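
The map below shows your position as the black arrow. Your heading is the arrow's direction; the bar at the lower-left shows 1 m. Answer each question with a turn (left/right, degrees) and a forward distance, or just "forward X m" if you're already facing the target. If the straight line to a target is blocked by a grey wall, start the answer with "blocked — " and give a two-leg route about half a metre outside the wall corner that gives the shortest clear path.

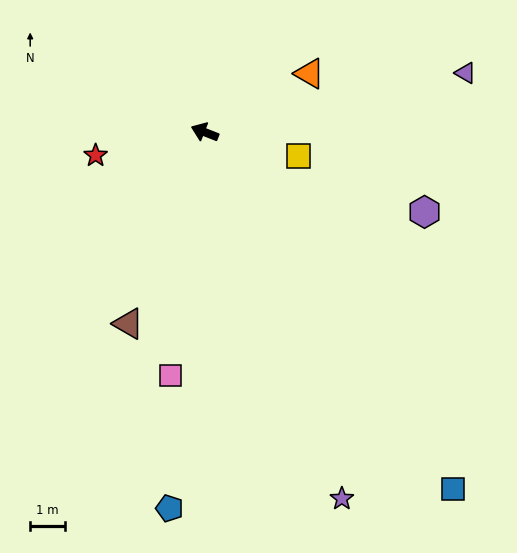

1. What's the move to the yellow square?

turn right 173°, forward 2.8 m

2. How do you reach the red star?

turn left 34°, forward 3.2 m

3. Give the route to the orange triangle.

turn right 129°, forward 3.4 m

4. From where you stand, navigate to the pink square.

turn left 103°, forward 7.0 m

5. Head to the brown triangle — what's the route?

turn left 90°, forward 5.9 m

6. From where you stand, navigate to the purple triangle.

turn right 146°, forward 7.7 m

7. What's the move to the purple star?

turn left 132°, forward 11.2 m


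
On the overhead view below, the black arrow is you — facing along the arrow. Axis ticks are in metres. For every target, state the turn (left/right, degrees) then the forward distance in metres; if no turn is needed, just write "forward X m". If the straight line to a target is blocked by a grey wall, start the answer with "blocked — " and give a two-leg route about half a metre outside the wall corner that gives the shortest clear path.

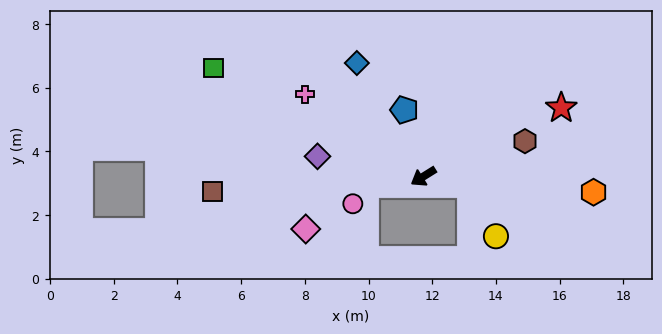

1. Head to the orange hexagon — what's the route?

turn left 143°, forward 5.4 m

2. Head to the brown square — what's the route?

turn right 28°, forward 6.6 m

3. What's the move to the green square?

turn right 59°, forward 7.4 m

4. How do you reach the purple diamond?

turn right 43°, forward 3.4 m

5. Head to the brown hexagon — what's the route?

turn left 167°, forward 3.4 m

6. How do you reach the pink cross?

turn right 67°, forward 4.5 m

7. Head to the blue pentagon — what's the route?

turn right 106°, forward 2.2 m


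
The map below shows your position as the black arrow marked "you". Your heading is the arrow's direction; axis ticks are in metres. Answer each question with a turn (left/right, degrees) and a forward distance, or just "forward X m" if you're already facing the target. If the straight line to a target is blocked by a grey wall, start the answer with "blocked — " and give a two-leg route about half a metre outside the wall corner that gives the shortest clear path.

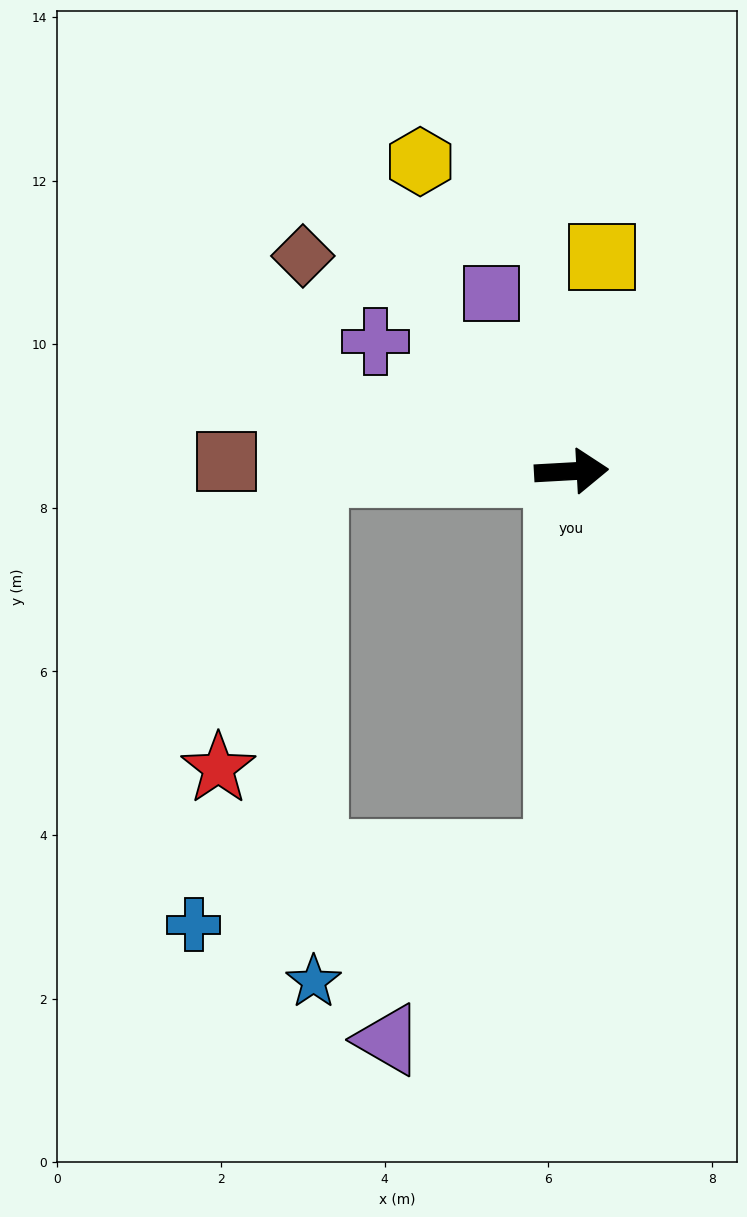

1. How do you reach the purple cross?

turn left 143°, forward 2.9 m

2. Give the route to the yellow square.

turn left 79°, forward 2.6 m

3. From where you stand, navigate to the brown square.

turn left 175°, forward 4.2 m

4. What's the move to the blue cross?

blocked — turn right 95°, forward 4.7 m, then turn right 77°, forward 4.5 m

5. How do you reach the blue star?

blocked — turn right 95°, forward 4.7 m, then turn right 61°, forward 3.4 m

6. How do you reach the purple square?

turn left 111°, forward 2.4 m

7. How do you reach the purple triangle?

blocked — turn right 95°, forward 4.7 m, then turn right 41°, forward 3.1 m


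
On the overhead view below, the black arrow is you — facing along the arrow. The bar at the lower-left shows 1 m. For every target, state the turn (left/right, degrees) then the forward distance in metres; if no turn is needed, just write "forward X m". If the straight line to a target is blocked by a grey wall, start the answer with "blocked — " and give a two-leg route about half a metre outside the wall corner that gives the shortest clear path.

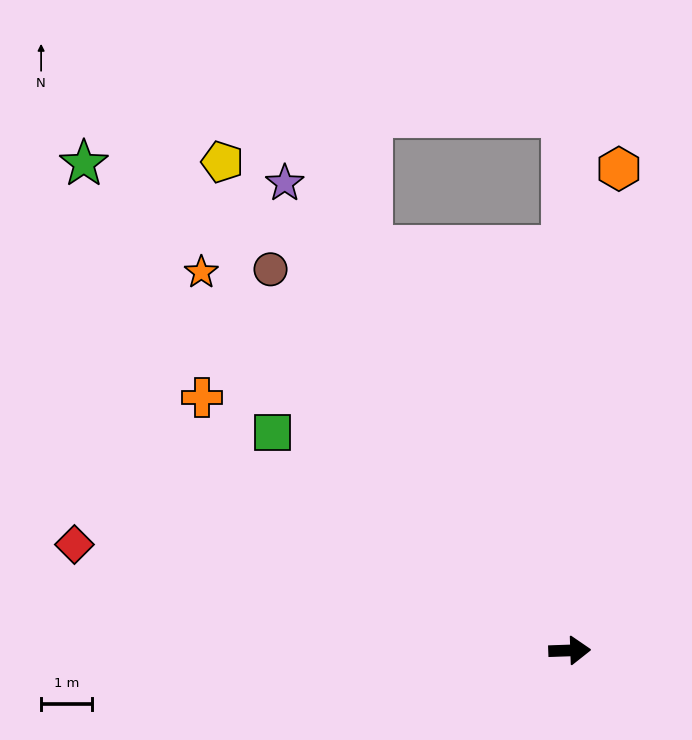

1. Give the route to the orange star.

turn left 132°, forward 10.4 m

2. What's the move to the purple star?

turn left 119°, forward 10.7 m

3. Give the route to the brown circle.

turn left 126°, forward 9.5 m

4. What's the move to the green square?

turn left 142°, forward 7.2 m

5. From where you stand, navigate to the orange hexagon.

turn left 82°, forward 9.5 m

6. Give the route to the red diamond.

turn left 166°, forward 9.9 m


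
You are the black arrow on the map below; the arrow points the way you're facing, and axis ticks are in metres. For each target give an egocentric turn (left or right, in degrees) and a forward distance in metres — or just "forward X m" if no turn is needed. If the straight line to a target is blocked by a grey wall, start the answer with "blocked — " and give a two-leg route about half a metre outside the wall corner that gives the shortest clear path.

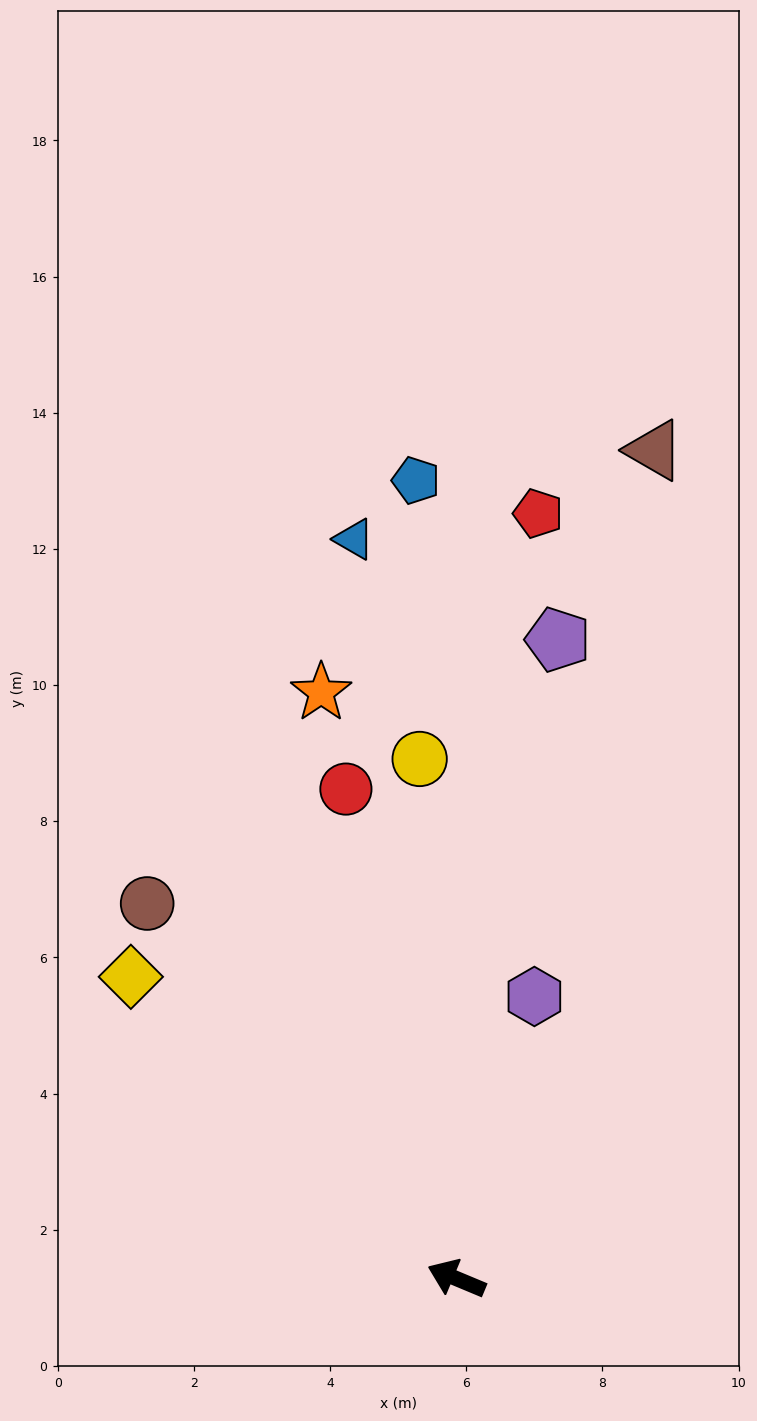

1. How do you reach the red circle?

turn right 55°, forward 7.4 m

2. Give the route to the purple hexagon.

turn right 83°, forward 4.3 m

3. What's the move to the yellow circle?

turn right 63°, forward 7.7 m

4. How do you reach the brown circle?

turn right 28°, forward 7.1 m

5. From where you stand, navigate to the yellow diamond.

turn right 20°, forward 6.5 m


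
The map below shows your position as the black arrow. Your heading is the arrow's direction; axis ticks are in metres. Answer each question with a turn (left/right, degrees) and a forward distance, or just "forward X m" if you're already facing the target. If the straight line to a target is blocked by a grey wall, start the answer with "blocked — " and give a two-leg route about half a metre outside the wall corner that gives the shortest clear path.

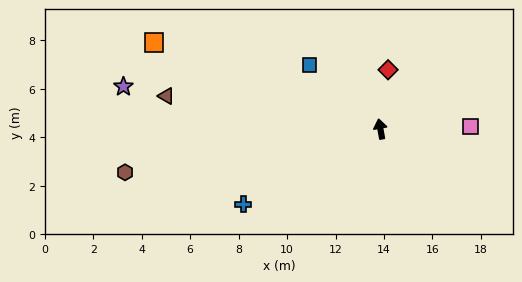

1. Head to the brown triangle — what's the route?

turn left 71°, forward 8.9 m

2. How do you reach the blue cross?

turn left 109°, forward 6.5 m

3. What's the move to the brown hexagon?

turn left 89°, forward 10.7 m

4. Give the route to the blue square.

turn left 38°, forward 3.9 m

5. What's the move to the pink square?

turn right 99°, forward 3.7 m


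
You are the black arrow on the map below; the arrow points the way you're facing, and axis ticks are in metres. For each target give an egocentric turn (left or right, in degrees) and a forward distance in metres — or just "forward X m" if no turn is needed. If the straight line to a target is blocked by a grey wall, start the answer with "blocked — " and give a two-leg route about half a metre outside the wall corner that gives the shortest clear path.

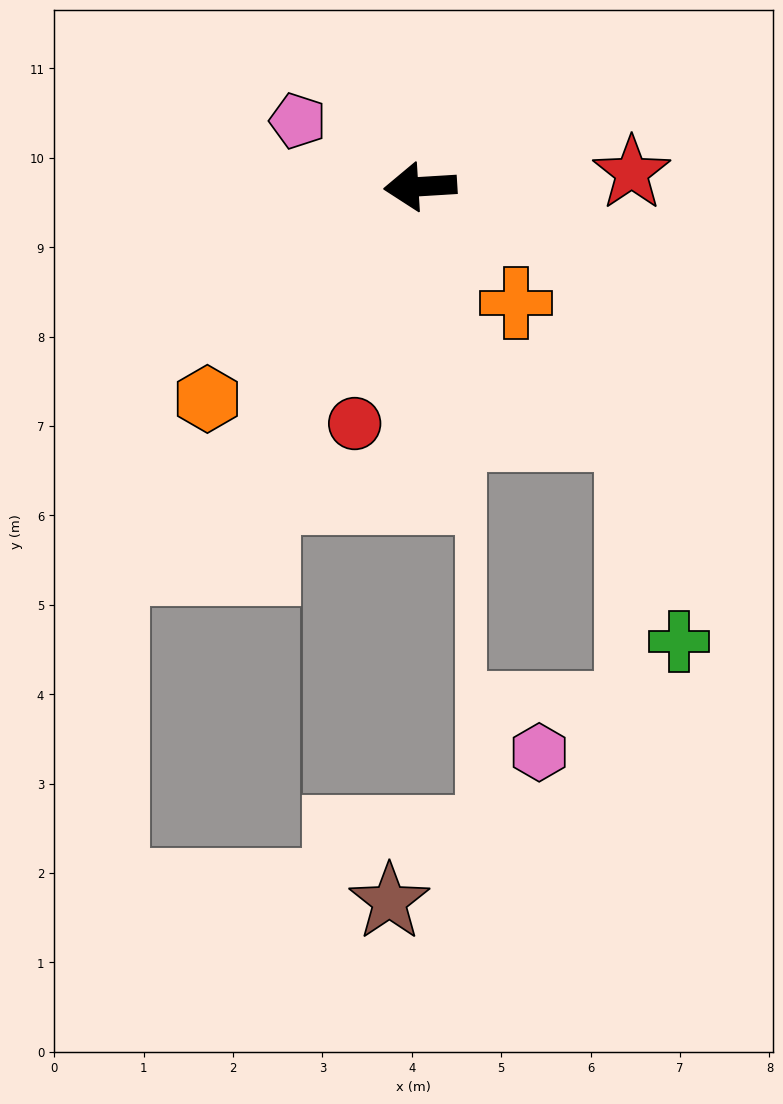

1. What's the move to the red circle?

turn left 71°, forward 2.8 m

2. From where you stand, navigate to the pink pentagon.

turn right 32°, forward 1.6 m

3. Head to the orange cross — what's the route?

turn left 126°, forward 1.7 m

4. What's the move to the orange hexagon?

turn left 41°, forward 3.4 m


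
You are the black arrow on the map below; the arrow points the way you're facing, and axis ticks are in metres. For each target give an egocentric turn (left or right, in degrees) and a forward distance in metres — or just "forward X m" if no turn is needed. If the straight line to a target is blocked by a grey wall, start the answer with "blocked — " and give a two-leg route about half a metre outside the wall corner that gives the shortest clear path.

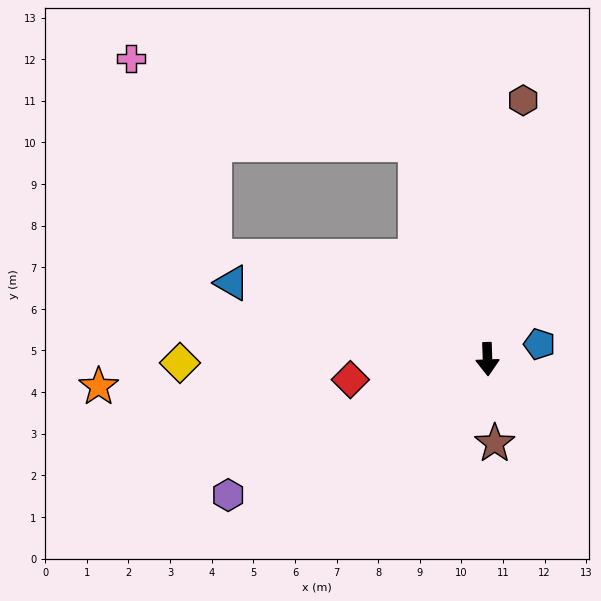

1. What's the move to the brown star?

turn left 3°, forward 2.0 m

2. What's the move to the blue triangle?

turn right 109°, forward 6.4 m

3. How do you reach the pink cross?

blocked — turn right 163°, forward 5.4 m, then turn left 54°, forward 7.1 m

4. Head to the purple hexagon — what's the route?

turn right 64°, forward 7.0 m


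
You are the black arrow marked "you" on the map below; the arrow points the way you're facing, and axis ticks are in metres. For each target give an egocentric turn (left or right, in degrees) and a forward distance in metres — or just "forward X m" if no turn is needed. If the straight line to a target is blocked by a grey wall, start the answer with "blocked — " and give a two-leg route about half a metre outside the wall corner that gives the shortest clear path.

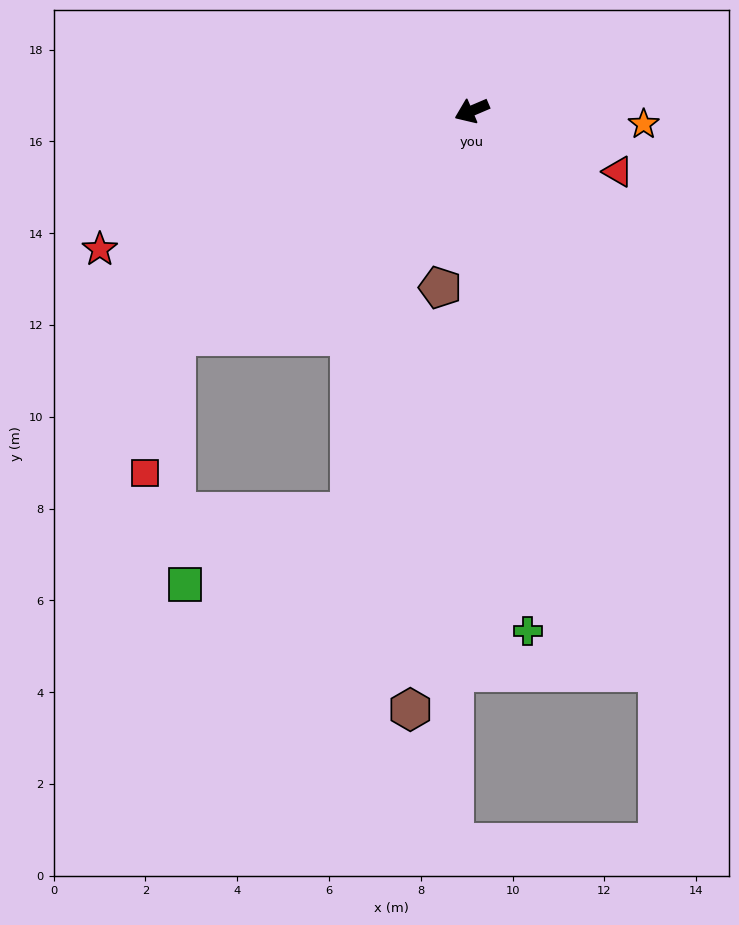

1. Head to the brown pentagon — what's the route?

turn left 57°, forward 3.9 m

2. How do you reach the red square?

blocked — turn left 14°, forward 8.1 m, then turn left 40°, forward 3.0 m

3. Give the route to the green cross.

turn left 73°, forward 11.4 m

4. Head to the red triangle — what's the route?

turn left 134°, forward 3.4 m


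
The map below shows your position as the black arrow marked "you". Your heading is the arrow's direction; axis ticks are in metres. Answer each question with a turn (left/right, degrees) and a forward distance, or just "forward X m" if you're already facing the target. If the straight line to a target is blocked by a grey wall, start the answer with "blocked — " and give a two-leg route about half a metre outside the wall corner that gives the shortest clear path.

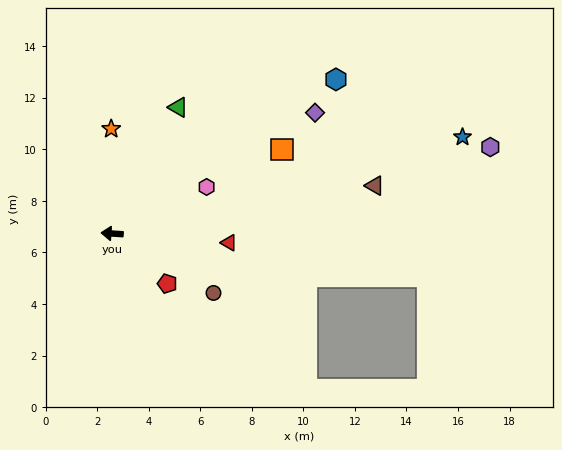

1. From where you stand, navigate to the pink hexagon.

turn right 150°, forward 4.1 m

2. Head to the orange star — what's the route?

turn right 86°, forward 4.1 m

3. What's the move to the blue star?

turn right 161°, forward 14.1 m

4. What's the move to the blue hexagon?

turn right 142°, forward 10.5 m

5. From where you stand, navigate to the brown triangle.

turn right 166°, forward 10.4 m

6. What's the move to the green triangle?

turn right 114°, forward 5.5 m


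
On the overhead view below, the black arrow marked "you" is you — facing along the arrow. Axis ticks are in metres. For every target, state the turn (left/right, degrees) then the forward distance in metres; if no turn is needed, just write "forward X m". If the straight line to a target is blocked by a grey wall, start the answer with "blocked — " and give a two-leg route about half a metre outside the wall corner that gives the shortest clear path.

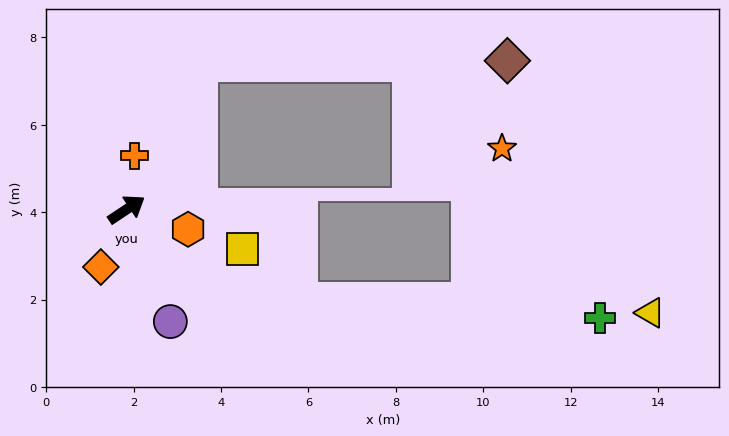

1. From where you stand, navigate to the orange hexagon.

turn right 52°, forward 1.5 m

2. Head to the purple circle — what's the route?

turn right 102°, forward 2.8 m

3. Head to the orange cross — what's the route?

turn left 48°, forward 1.2 m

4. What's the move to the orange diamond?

turn right 148°, forward 1.4 m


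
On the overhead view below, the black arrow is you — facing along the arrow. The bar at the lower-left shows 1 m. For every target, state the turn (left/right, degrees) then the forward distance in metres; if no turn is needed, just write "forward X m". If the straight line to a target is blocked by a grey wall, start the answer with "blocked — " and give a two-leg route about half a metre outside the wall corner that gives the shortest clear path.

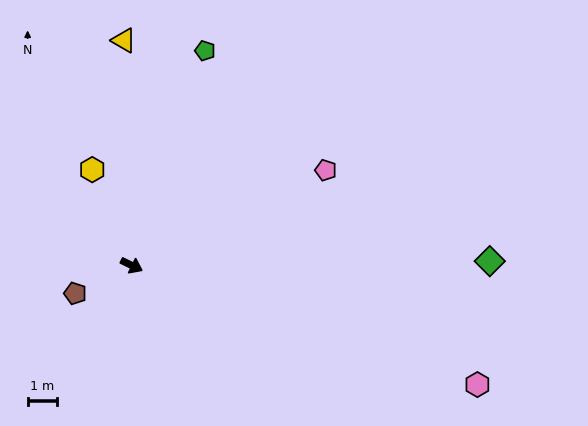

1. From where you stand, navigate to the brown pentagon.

turn right 128°, forward 2.2 m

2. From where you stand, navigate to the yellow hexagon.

turn left 138°, forward 3.5 m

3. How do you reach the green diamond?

turn left 27°, forward 12.3 m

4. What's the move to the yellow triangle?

turn left 118°, forward 7.7 m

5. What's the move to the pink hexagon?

turn left 7°, forward 12.5 m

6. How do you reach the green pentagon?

turn left 97°, forward 7.8 m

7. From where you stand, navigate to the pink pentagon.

turn left 52°, forward 7.4 m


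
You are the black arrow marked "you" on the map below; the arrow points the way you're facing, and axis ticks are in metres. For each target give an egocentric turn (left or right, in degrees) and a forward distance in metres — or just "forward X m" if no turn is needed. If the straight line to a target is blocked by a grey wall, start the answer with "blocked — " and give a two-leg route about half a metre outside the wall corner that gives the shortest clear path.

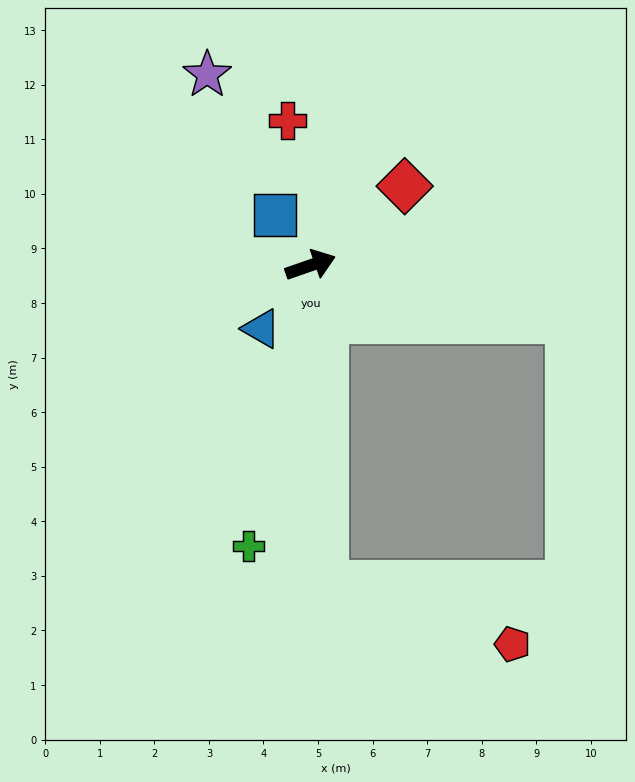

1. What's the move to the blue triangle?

turn right 147°, forward 1.5 m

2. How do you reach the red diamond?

turn left 21°, forward 2.3 m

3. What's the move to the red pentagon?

blocked — turn right 107°, forward 5.8 m, then turn left 70°, forward 3.6 m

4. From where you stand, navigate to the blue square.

turn left 106°, forward 1.1 m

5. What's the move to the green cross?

turn right 122°, forward 5.3 m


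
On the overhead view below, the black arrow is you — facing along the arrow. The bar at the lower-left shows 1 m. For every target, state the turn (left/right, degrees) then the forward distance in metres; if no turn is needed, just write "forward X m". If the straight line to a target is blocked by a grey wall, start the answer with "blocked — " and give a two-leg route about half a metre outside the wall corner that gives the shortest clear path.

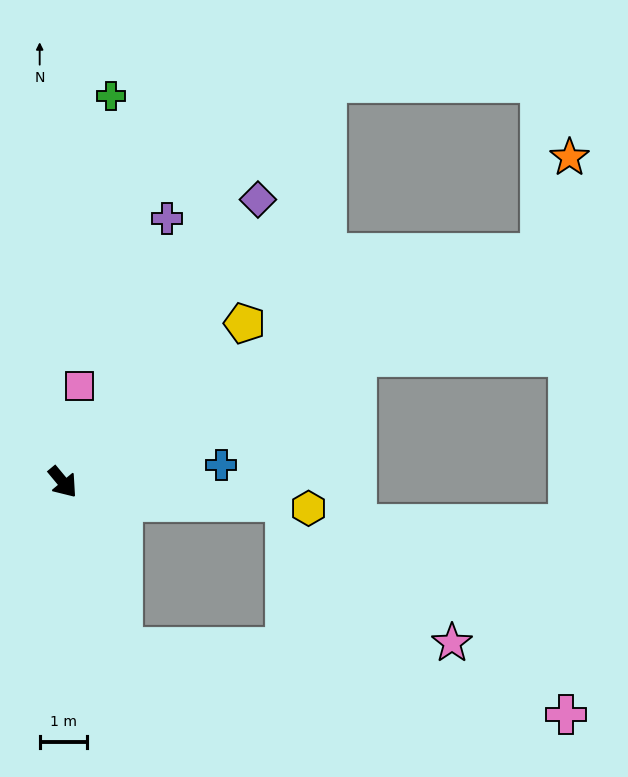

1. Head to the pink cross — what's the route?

blocked — turn right 20°, forward 3.7 m, then turn left 62°, forward 9.4 m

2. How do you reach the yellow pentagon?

turn left 91°, forward 5.1 m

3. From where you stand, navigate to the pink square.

turn left 130°, forward 2.1 m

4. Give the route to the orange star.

blocked — turn left 76°, forward 11.1 m, then turn left 47°, forward 2.1 m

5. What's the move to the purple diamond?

turn left 106°, forward 7.2 m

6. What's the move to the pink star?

blocked — turn right 20°, forward 3.7 m, then turn left 71°, forward 6.9 m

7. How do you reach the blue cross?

turn left 56°, forward 3.4 m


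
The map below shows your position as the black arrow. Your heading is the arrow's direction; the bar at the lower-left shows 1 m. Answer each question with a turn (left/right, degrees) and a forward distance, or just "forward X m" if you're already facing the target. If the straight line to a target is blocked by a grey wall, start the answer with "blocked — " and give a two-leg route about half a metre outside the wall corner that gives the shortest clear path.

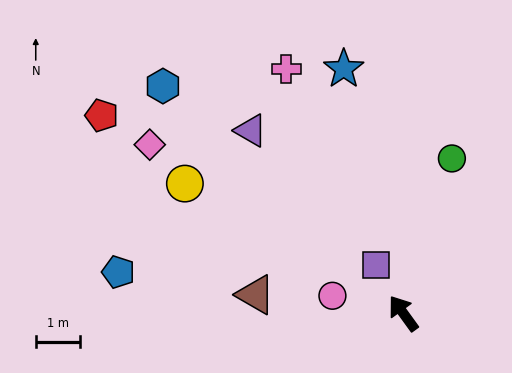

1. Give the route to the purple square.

turn right 6°, forward 1.3 m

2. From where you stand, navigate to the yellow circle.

turn left 23°, forward 5.8 m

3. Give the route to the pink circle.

turn left 40°, forward 1.7 m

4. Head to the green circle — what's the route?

turn right 53°, forward 3.7 m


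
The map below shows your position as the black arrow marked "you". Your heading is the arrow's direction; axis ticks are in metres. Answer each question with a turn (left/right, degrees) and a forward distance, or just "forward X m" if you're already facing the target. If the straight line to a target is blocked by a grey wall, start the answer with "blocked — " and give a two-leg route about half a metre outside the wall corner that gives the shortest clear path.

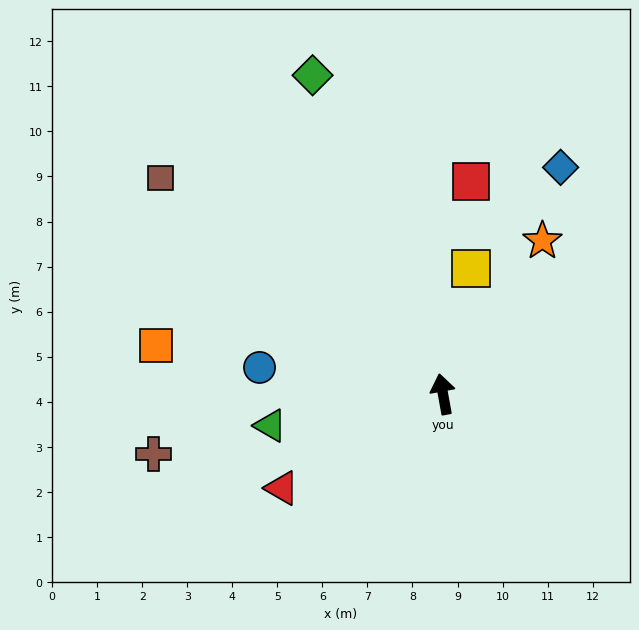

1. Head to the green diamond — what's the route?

turn left 12°, forward 7.6 m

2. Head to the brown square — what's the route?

turn left 42°, forward 7.9 m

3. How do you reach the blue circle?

turn left 71°, forward 4.1 m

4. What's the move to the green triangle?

turn left 90°, forward 3.9 m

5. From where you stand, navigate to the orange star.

turn right 43°, forward 4.1 m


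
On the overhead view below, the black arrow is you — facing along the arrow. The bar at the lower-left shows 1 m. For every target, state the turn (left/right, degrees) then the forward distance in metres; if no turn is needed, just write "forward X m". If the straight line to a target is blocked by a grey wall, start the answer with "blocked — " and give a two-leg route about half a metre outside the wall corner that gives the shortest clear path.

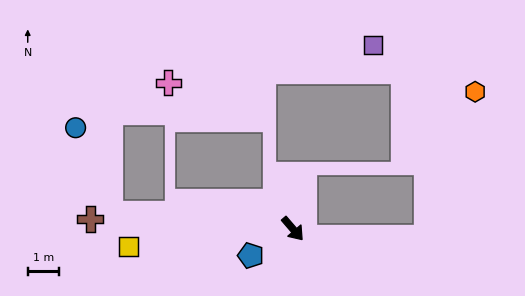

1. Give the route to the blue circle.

blocked — turn right 135°, forward 5.8 m, then turn right 64°, forward 3.0 m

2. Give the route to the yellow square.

turn right 125°, forward 5.2 m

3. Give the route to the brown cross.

turn right 134°, forward 6.4 m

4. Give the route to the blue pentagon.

turn right 98°, forward 1.6 m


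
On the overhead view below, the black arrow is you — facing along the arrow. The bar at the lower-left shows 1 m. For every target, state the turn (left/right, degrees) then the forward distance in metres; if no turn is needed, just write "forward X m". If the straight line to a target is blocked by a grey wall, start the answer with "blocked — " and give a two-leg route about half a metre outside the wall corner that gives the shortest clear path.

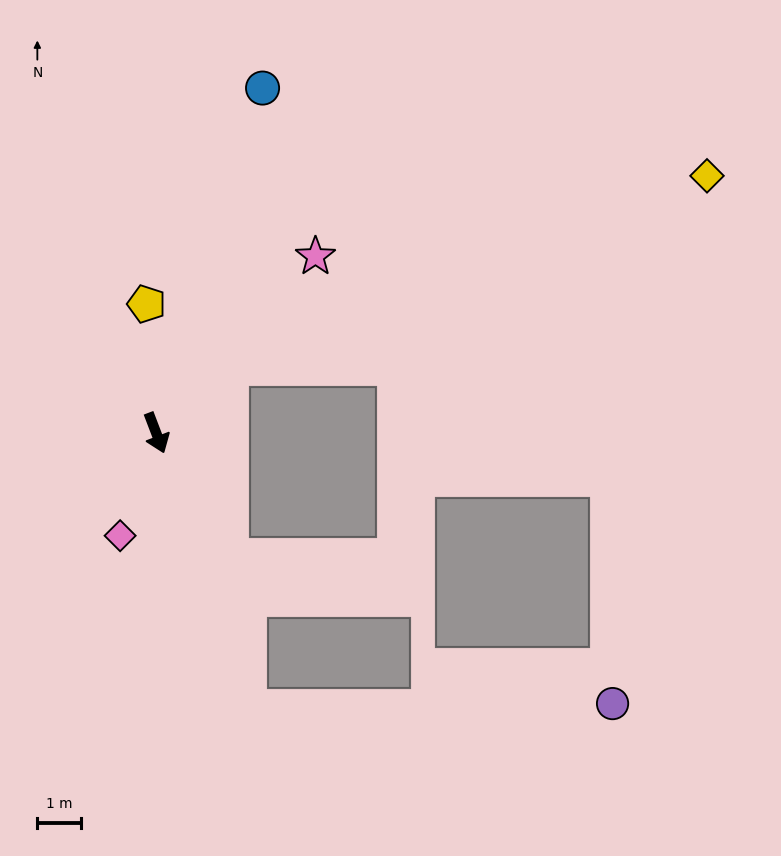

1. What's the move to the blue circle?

turn left 142°, forward 8.2 m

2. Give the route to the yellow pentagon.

turn left 163°, forward 2.9 m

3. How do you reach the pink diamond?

turn right 40°, forward 2.5 m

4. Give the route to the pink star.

turn left 117°, forward 5.4 m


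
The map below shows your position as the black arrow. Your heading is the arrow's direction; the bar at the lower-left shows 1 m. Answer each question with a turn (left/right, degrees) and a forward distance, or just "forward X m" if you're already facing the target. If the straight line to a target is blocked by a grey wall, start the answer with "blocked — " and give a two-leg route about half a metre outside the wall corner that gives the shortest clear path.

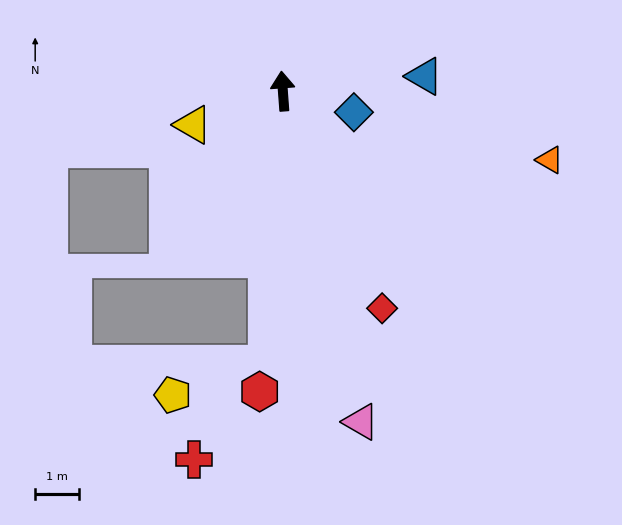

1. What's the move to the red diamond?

turn right 160°, forward 5.5 m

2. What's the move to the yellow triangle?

turn left 106°, forward 2.2 m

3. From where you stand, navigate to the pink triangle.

turn right 171°, forward 7.8 m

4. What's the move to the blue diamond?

turn right 111°, forward 1.7 m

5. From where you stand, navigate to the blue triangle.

turn right 88°, forward 3.3 m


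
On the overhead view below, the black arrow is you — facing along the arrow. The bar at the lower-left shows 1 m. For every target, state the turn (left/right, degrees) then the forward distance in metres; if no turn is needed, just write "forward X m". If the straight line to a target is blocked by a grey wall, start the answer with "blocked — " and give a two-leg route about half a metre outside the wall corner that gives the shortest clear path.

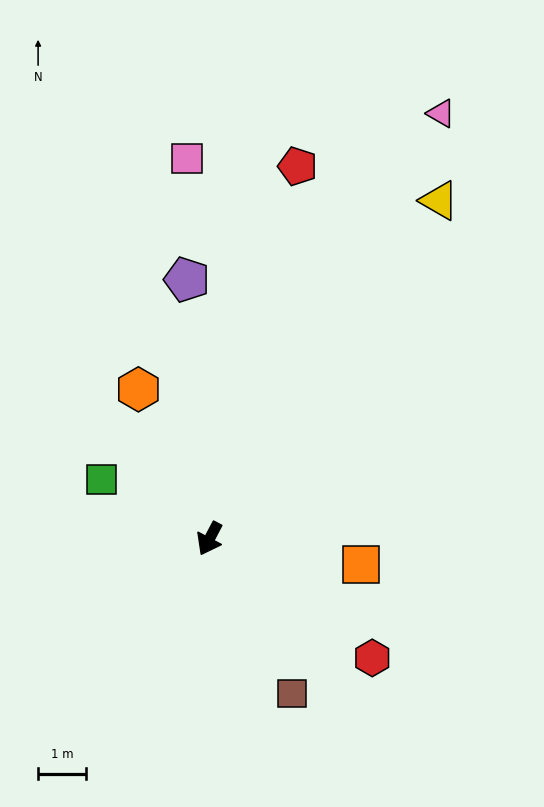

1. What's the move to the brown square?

turn left 56°, forward 3.7 m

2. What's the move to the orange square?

turn left 108°, forward 3.2 m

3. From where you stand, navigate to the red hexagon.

turn left 82°, forward 4.2 m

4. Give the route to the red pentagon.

turn right 166°, forward 8.0 m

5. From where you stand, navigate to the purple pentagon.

turn right 147°, forward 5.4 m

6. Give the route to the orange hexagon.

turn right 127°, forward 3.4 m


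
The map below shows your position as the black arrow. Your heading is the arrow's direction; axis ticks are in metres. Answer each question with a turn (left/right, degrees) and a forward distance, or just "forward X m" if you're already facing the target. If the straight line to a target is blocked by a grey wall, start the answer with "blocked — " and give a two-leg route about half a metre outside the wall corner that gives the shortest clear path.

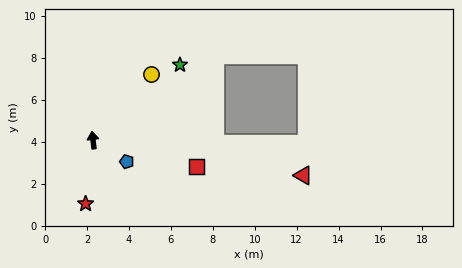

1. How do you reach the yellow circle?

turn right 48°, forward 4.2 m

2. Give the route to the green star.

turn right 56°, forward 5.5 m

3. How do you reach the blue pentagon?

turn right 129°, forward 1.9 m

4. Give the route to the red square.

turn right 111°, forward 5.1 m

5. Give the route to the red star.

turn left 167°, forward 3.1 m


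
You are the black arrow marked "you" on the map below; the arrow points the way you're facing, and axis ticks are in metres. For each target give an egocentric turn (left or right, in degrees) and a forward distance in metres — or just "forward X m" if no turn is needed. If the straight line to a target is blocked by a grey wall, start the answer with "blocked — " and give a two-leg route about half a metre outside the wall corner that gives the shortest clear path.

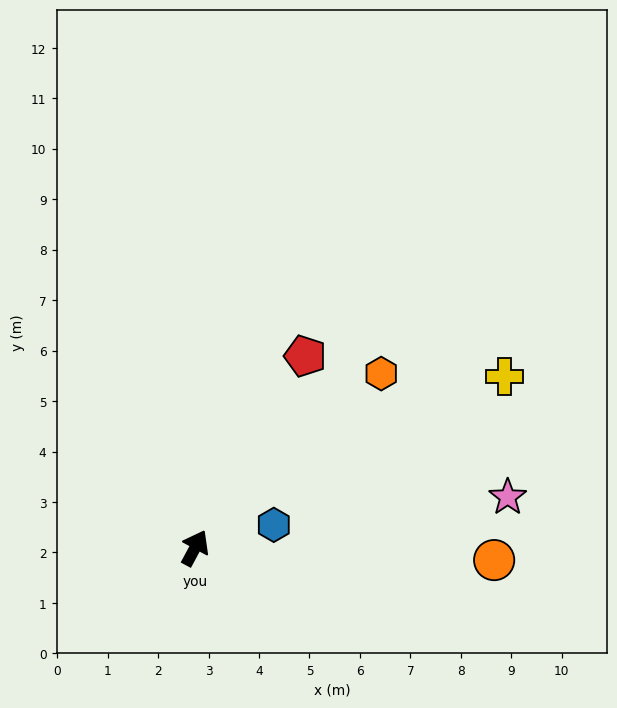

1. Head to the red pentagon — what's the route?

forward 4.4 m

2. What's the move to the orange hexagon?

turn right 19°, forward 5.1 m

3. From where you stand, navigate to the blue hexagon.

turn right 45°, forward 1.6 m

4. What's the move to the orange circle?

turn right 64°, forward 5.9 m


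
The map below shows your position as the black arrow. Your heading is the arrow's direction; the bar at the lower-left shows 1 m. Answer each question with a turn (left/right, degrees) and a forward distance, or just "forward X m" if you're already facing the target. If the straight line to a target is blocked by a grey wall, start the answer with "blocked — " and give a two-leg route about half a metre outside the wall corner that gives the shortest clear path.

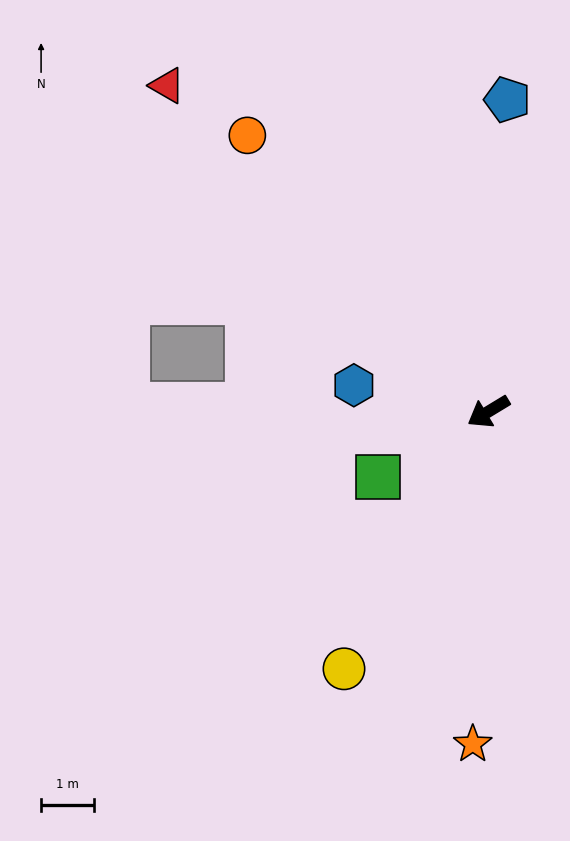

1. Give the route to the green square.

forward 2.4 m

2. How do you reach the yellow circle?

turn left 29°, forward 5.6 m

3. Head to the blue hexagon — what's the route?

turn right 42°, forward 2.6 m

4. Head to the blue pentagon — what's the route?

turn right 125°, forward 5.9 m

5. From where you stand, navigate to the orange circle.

turn right 80°, forward 7.0 m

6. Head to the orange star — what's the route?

turn left 56°, forward 6.3 m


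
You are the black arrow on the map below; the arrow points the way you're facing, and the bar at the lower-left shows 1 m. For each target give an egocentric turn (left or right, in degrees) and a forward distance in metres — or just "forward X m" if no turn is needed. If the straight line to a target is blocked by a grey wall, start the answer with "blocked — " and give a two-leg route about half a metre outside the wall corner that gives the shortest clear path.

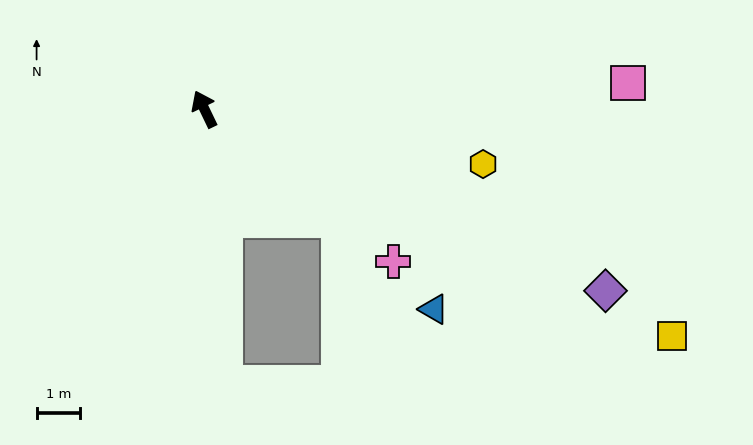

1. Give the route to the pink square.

turn right 112°, forward 9.7 m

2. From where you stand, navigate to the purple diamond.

turn right 140°, forward 10.1 m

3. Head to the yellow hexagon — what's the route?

turn right 127°, forward 6.5 m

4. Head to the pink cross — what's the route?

turn right 155°, forward 5.6 m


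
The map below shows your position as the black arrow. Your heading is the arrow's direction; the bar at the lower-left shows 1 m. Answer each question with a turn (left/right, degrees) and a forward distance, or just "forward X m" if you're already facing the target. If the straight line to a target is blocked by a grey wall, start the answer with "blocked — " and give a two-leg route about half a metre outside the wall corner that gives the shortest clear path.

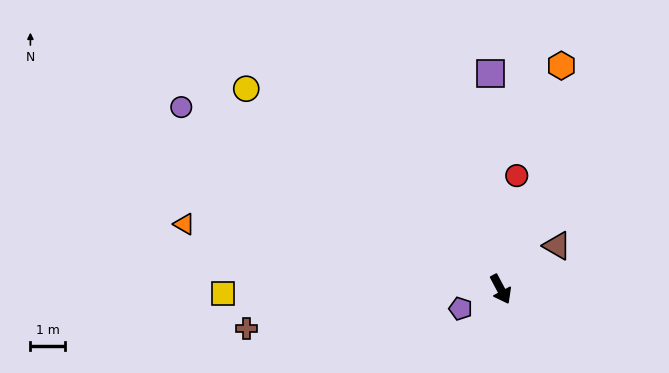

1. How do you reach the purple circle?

turn right 148°, forward 10.8 m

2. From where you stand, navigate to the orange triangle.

turn right 130°, forward 9.4 m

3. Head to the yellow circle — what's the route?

turn right 156°, forward 9.5 m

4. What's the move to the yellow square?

turn right 117°, forward 8.1 m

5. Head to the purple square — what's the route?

turn left 155°, forward 6.3 m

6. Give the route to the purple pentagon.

turn right 92°, forward 1.3 m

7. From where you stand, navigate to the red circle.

turn left 144°, forward 3.4 m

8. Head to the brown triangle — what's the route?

turn left 100°, forward 2.1 m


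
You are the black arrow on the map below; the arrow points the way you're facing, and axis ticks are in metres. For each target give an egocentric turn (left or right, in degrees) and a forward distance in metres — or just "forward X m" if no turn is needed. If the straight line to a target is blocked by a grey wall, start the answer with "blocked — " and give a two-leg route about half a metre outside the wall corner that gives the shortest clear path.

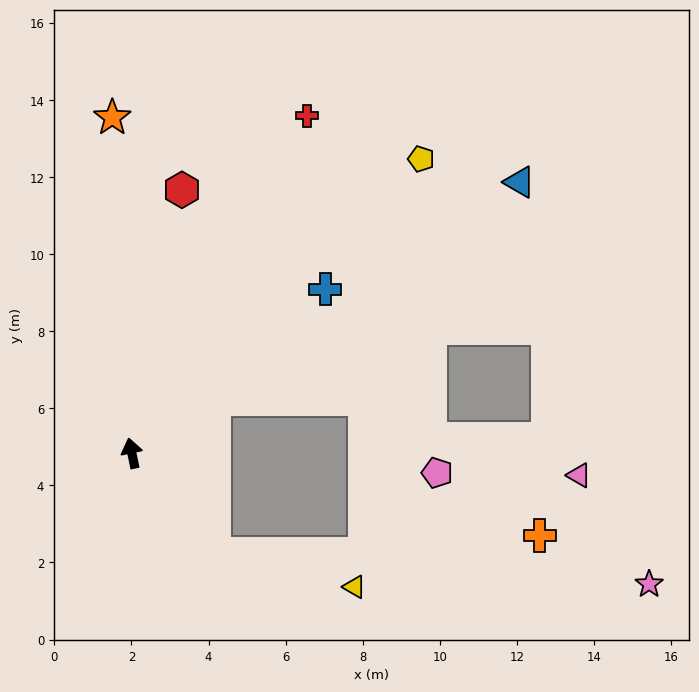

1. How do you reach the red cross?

turn right 39°, forward 9.9 m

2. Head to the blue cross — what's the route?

turn right 62°, forward 6.6 m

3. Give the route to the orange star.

turn right 9°, forward 8.7 m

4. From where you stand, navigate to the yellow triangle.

blocked — turn right 152°, forward 3.4 m, then turn left 36°, forward 3.7 m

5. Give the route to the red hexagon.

turn right 23°, forward 7.0 m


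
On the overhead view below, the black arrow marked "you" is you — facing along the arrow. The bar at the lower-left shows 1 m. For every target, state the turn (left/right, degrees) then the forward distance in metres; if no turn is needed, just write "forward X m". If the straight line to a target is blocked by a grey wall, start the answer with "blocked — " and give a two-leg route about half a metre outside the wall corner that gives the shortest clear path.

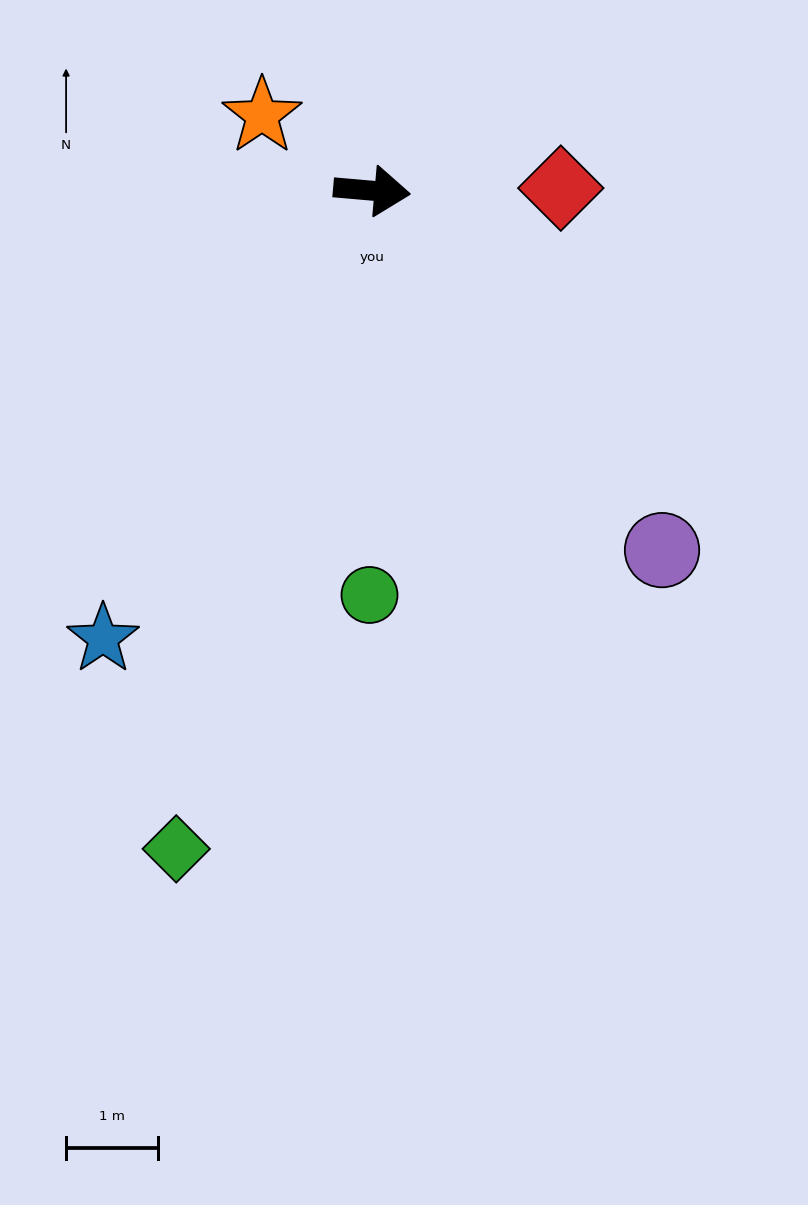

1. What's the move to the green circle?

turn right 85°, forward 4.4 m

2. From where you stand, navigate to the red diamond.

turn left 6°, forward 2.0 m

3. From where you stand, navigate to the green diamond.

turn right 102°, forward 7.4 m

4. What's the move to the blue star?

turn right 116°, forward 5.7 m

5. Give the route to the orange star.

turn left 151°, forward 1.4 m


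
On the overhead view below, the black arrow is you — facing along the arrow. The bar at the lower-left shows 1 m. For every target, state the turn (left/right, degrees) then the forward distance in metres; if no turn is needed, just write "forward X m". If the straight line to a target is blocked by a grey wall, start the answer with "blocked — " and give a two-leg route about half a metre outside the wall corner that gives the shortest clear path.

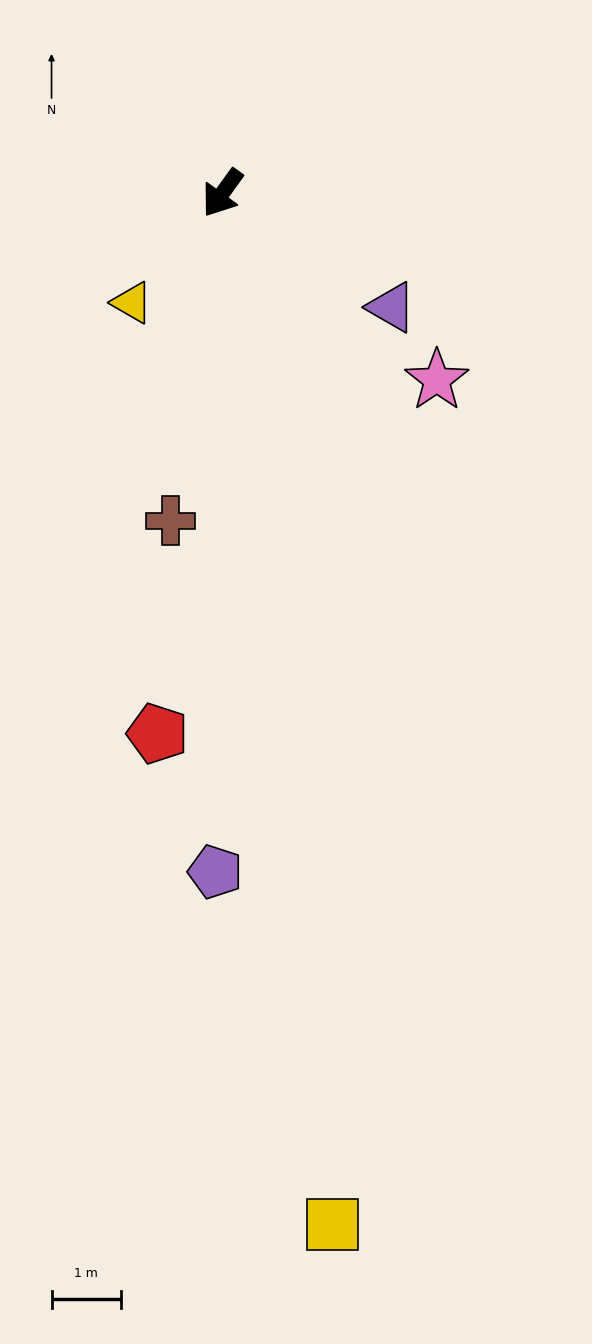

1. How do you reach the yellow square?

turn left 42°, forward 14.9 m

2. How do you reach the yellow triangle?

turn right 4°, forward 2.0 m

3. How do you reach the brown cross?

turn left 27°, forward 4.8 m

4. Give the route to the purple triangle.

turn left 92°, forward 2.9 m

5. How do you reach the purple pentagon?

turn left 35°, forward 9.8 m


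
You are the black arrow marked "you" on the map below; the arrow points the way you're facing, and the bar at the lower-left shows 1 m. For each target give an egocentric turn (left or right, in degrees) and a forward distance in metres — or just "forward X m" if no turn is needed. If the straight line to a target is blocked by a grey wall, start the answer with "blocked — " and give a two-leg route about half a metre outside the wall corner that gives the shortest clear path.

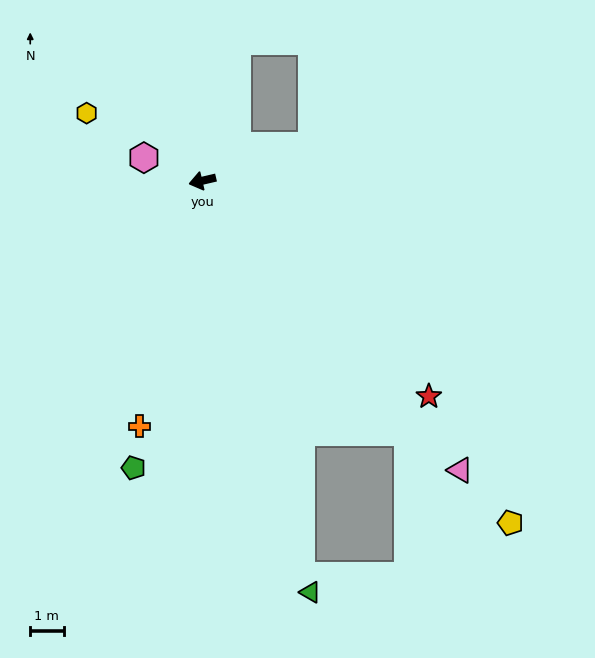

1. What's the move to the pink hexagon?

turn right 35°, forward 1.9 m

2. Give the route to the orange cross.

turn left 63°, forward 7.6 m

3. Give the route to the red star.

turn left 123°, forward 9.4 m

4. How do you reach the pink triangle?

turn left 119°, forward 11.6 m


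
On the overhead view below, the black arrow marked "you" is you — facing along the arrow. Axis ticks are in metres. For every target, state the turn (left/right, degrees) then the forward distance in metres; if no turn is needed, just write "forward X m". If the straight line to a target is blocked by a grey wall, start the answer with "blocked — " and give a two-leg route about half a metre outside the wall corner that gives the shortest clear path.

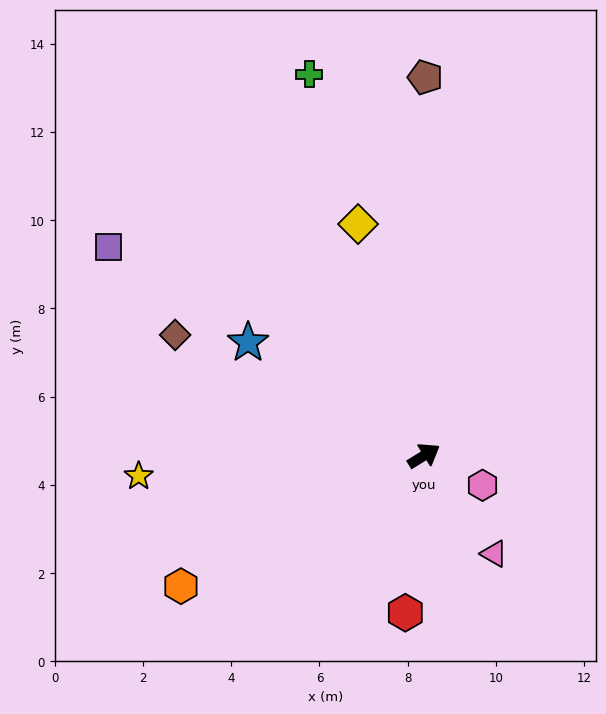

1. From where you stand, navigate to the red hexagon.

turn right 129°, forward 3.6 m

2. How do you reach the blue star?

turn left 115°, forward 4.7 m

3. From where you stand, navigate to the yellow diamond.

turn left 74°, forward 5.5 m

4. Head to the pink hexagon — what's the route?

turn right 59°, forward 1.5 m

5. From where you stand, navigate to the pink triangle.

turn right 86°, forward 2.7 m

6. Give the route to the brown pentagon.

turn left 58°, forward 8.6 m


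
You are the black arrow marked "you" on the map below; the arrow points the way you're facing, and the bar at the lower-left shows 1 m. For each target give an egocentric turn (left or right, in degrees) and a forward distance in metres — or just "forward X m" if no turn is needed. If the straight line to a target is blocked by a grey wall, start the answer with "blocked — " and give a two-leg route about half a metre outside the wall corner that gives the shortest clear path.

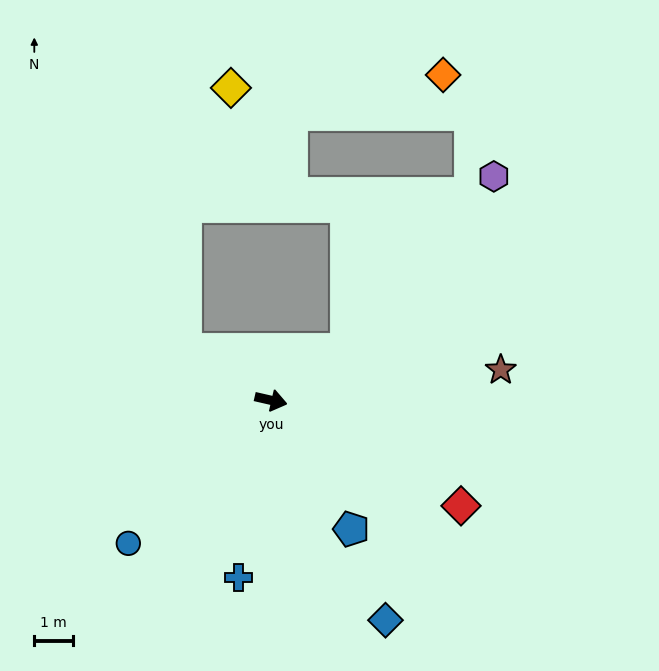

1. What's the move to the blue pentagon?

turn right 45°, forward 3.9 m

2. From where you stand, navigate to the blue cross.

turn right 87°, forward 4.7 m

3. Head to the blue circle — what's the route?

turn right 122°, forward 5.2 m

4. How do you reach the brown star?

turn left 20°, forward 6.0 m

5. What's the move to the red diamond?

turn right 16°, forward 5.6 m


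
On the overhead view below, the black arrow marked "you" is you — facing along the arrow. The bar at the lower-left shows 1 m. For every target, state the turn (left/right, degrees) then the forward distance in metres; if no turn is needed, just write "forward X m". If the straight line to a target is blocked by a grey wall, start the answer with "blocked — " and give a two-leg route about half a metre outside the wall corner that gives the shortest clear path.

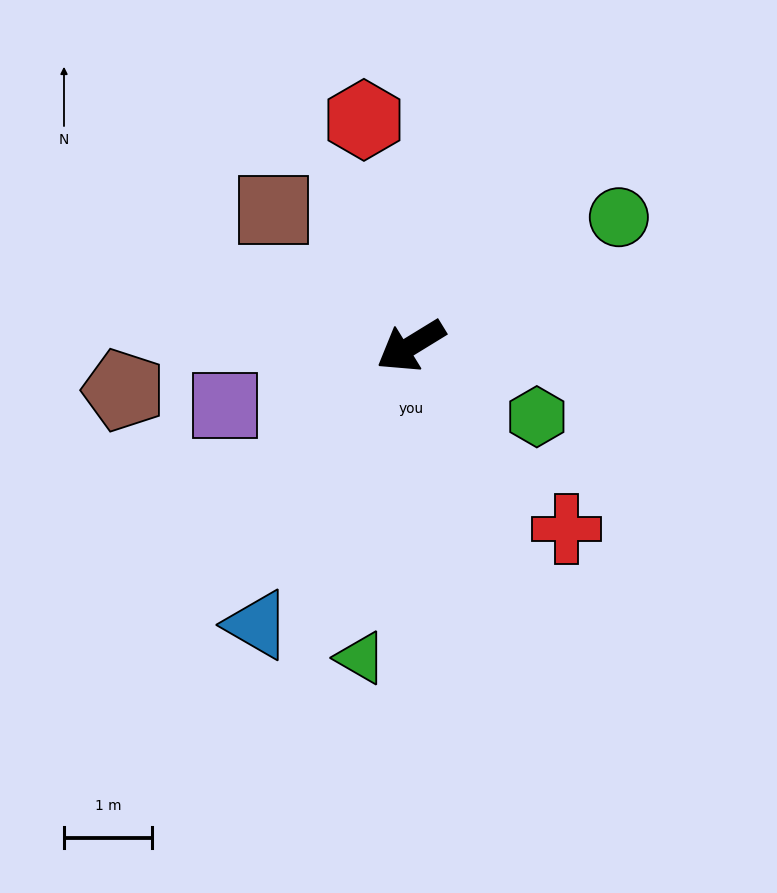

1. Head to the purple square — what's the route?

turn right 14°, forward 2.2 m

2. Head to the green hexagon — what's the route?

turn left 119°, forward 1.6 m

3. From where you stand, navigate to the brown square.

turn right 76°, forward 2.2 m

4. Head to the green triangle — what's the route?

turn left 49°, forward 3.6 m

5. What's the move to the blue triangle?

turn left 30°, forward 3.6 m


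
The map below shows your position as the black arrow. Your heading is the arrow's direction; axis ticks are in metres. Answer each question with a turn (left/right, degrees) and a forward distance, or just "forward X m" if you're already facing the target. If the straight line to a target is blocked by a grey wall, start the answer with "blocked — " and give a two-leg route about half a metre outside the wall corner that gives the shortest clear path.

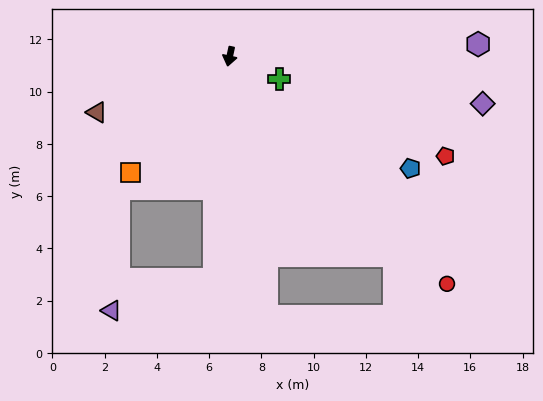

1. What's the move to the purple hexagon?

turn left 105°, forward 9.5 m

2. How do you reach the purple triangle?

blocked — turn left 8°, forward 8.5 m, then turn right 69°, forward 4.1 m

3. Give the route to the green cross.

turn left 78°, forward 2.1 m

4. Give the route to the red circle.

turn left 56°, forward 12.0 m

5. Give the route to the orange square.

turn right 28°, forward 5.8 m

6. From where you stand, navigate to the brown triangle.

turn right 55°, forward 5.5 m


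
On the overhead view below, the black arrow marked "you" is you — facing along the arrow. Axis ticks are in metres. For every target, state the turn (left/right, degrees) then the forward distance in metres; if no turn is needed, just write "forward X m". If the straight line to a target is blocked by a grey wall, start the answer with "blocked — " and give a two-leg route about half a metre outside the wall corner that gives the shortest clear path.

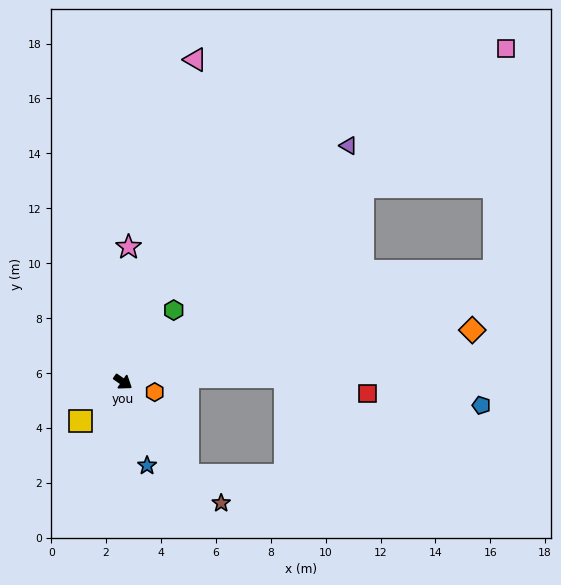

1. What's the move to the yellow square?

turn right 103°, forward 2.1 m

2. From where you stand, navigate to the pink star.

turn left 122°, forward 4.9 m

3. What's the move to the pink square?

turn left 76°, forward 18.5 m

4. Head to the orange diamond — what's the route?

turn left 43°, forward 12.9 m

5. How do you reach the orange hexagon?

turn left 17°, forward 1.2 m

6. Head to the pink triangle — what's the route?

turn left 112°, forward 12.0 m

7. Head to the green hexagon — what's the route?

turn left 89°, forward 3.2 m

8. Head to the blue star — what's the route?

turn right 39°, forward 3.2 m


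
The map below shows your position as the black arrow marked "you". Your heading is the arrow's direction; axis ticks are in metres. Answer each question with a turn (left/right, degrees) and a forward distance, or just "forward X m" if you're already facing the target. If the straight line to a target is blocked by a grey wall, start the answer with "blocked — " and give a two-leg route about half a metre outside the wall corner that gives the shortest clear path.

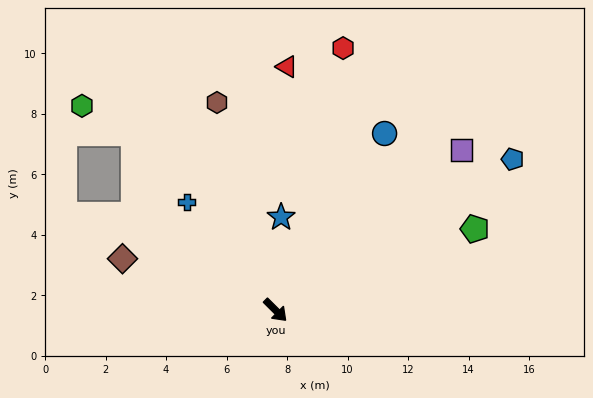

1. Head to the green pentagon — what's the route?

turn left 67°, forward 7.1 m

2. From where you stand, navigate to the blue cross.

turn left 174°, forward 4.6 m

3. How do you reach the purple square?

turn left 86°, forward 8.1 m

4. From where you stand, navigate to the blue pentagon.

turn left 77°, forward 9.3 m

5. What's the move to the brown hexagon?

turn left 151°, forward 7.1 m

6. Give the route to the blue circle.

turn left 103°, forward 6.9 m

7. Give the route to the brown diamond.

turn right 154°, forward 5.3 m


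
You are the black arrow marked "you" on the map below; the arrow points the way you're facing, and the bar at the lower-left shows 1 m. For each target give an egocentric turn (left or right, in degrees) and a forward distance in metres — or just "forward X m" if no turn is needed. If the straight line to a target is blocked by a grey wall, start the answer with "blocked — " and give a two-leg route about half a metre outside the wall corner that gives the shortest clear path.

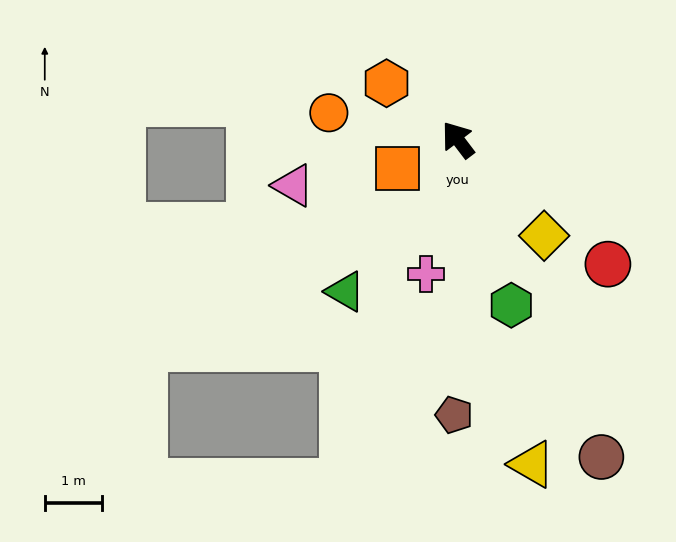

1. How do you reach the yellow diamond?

turn right 175°, forward 2.3 m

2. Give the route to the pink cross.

turn left 129°, forward 2.4 m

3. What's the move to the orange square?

turn left 78°, forward 1.2 m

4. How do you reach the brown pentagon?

turn left 142°, forward 4.8 m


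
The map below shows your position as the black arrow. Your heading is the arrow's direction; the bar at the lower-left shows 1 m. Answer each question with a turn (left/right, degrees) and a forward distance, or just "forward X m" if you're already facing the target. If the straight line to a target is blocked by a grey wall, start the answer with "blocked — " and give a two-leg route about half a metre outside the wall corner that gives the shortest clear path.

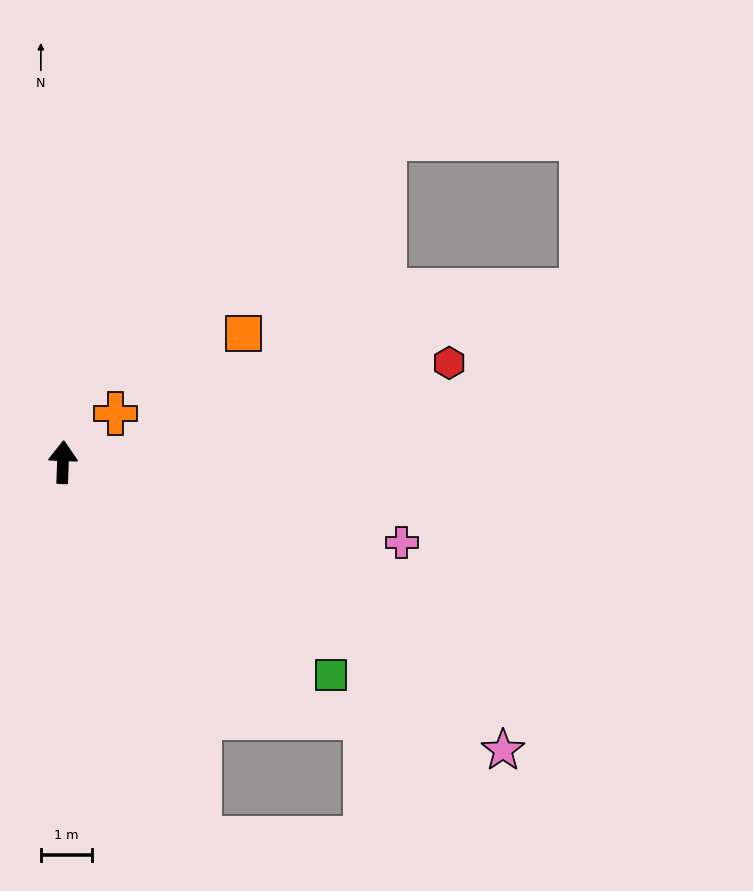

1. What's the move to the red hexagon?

turn right 74°, forward 7.8 m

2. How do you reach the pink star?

turn right 121°, forward 10.3 m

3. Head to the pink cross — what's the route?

turn right 101°, forward 6.8 m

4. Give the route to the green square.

turn right 126°, forward 6.7 m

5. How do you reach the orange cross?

turn right 45°, forward 1.4 m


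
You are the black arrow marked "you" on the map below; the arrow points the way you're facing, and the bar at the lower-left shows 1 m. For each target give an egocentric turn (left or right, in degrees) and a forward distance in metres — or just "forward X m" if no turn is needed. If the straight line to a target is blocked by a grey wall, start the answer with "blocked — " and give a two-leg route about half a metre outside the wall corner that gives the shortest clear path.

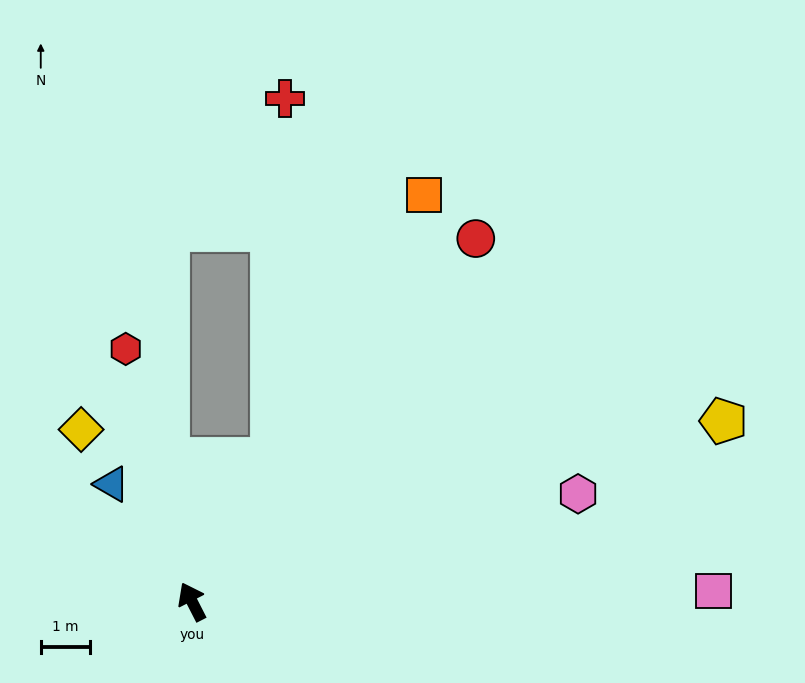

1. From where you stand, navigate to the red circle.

turn right 65°, forward 9.3 m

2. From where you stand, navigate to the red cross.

blocked — turn right 56°, forward 3.3 m, then turn left 27°, forward 7.3 m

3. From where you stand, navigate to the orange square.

turn right 57°, forward 9.4 m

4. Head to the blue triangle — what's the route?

turn left 7°, forward 2.9 m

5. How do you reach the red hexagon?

turn right 12°, forward 5.3 m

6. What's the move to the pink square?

turn right 116°, forward 10.5 m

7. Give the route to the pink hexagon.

turn right 101°, forward 8.1 m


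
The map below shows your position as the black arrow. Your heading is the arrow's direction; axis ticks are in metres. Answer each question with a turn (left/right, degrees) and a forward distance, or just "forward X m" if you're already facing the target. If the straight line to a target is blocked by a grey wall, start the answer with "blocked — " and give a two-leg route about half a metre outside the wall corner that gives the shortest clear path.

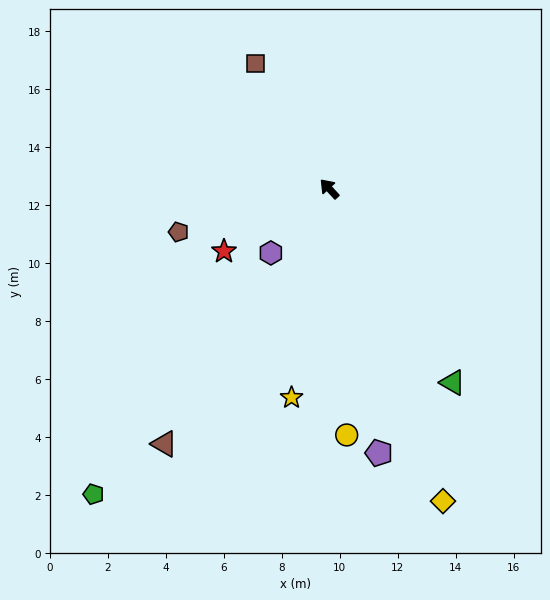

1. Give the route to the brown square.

turn right 12°, forward 5.0 m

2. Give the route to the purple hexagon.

turn left 95°, forward 3.0 m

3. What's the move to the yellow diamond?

turn left 157°, forward 11.5 m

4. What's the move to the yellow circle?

turn left 141°, forward 8.5 m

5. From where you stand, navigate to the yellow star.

turn left 127°, forward 7.3 m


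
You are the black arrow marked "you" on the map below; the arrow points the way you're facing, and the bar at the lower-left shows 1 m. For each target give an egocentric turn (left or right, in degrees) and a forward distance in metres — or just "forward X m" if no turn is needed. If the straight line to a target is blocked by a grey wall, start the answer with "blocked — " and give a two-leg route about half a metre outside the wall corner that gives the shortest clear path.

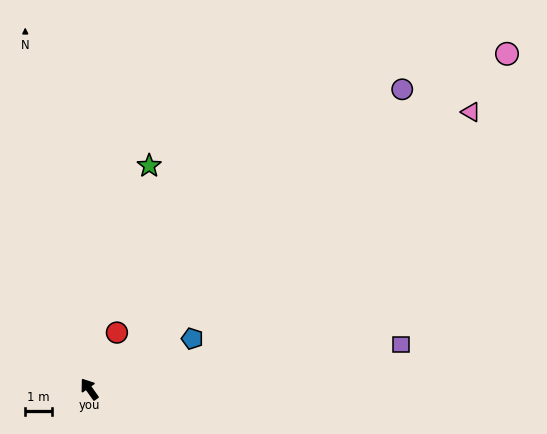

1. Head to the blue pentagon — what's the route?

turn right 99°, forward 4.3 m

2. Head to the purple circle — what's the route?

turn right 82°, forward 16.3 m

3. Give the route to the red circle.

turn right 61°, forward 2.4 m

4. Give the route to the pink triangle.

turn right 89°, forward 17.8 m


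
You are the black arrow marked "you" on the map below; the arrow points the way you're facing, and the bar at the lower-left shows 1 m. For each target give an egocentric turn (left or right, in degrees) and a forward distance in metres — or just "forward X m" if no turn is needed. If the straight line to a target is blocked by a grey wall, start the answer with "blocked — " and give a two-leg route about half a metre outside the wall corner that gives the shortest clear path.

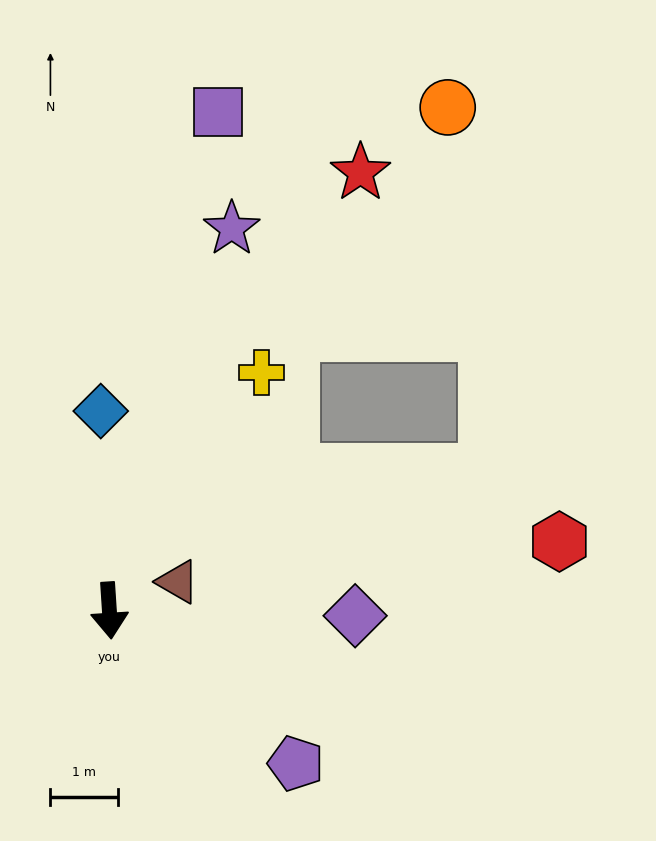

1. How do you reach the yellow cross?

turn left 144°, forward 4.2 m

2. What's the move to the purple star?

turn left 159°, forward 6.0 m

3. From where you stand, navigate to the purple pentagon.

turn left 47°, forward 3.6 m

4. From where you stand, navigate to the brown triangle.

turn left 109°, forward 1.1 m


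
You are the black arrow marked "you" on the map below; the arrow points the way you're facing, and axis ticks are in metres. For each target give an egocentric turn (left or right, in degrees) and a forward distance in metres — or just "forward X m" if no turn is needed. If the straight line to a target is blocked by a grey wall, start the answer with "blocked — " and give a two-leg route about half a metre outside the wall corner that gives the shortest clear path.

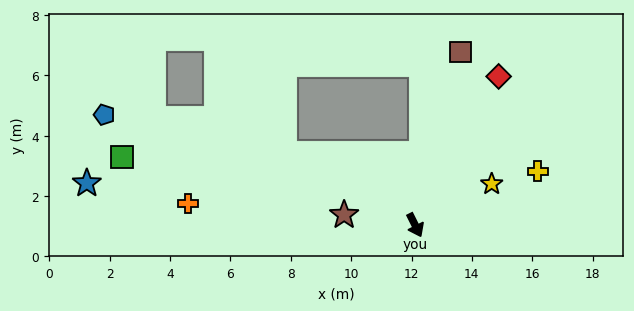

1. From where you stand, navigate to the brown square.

turn left 139°, forward 5.9 m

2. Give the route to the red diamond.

turn left 124°, forward 5.7 m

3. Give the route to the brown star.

turn right 125°, forward 2.4 m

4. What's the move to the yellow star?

turn left 92°, forward 2.9 m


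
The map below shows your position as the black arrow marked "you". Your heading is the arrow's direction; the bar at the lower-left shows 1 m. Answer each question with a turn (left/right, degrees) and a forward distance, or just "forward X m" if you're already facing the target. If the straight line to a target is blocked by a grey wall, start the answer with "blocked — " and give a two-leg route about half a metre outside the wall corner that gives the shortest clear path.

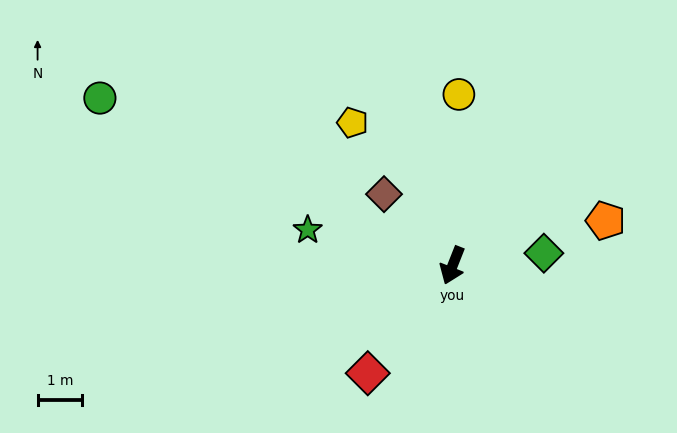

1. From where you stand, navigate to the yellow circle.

turn right 161°, forward 3.8 m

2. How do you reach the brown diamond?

turn right 115°, forward 2.2 m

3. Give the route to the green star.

turn right 82°, forward 3.4 m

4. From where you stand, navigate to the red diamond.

turn right 17°, forward 3.1 m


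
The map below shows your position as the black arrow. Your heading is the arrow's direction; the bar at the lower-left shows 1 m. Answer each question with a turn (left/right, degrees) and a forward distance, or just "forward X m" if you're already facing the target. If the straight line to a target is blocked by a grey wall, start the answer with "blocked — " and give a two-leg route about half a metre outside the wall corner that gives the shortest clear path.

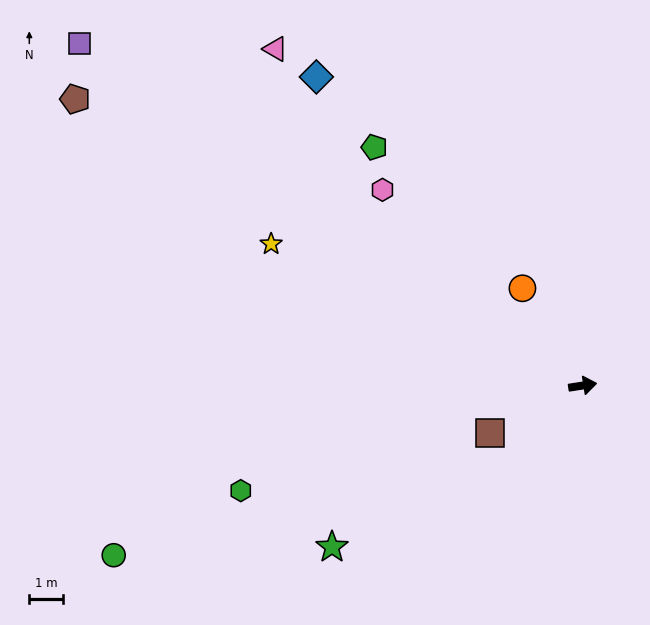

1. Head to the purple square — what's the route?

turn left 137°, forward 18.2 m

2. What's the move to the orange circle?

turn left 113°, forward 3.4 m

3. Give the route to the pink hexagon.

turn left 127°, forward 8.4 m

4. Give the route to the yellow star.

turn left 147°, forward 10.2 m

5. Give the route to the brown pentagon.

turn left 142°, forward 17.5 m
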